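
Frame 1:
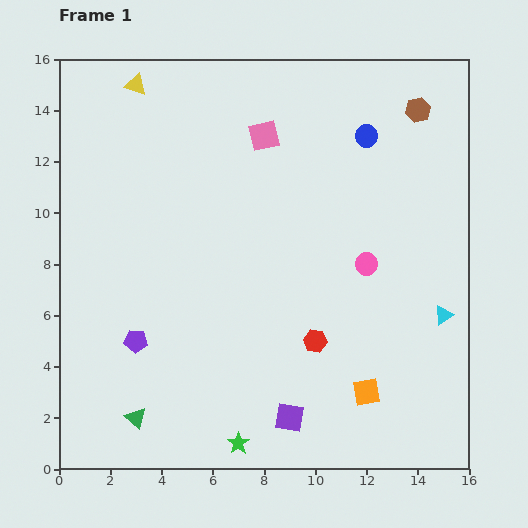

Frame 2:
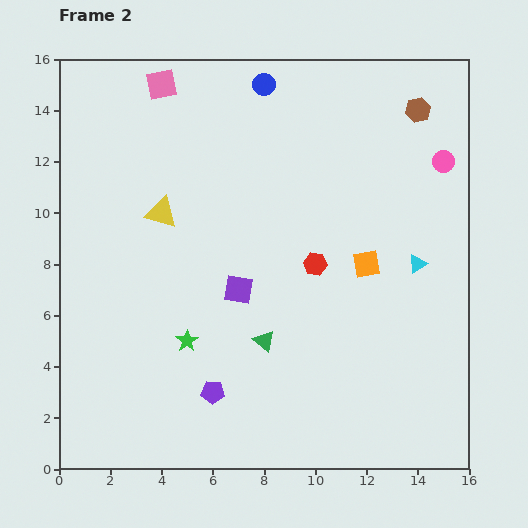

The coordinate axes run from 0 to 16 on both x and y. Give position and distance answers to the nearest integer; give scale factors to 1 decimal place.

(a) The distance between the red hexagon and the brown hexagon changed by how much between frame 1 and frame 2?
-3

Distance in frame 1: 10. Distance in frame 2: 7.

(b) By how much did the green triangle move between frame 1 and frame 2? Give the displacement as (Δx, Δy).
(5, 3)

The green triangle was at (3, 2) in frame 1 and (8, 5) in frame 2.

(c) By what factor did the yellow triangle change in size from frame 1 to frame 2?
1.5×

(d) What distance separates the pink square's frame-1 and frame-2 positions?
4

The pink square moved from (8, 13) to (4, 15), a distance of √(4² + 2²) ≈ 4.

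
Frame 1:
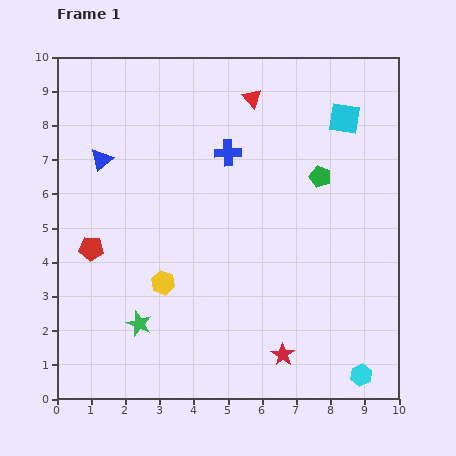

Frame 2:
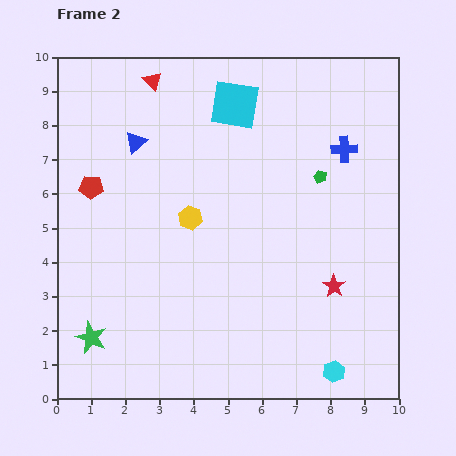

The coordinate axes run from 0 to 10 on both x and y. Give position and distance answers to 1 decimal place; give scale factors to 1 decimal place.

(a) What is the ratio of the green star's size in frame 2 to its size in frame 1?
1.3×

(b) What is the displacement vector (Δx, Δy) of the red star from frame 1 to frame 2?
(1.5, 2.0)

The red star was at (6.6, 1.3) in frame 1 and (8.1, 3.3) in frame 2.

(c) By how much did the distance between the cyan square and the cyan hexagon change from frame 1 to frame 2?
+0.8

Distance in frame 1: 7.5. Distance in frame 2: 8.3.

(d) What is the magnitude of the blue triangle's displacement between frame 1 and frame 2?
1.1

The blue triangle moved from (1.3, 7.0) to (2.3, 7.5), a distance of √(1.0² + 0.5²) ≈ 1.1.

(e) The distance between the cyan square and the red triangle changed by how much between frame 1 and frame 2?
-0.3

Distance in frame 1: 2.8. Distance in frame 2: 2.5.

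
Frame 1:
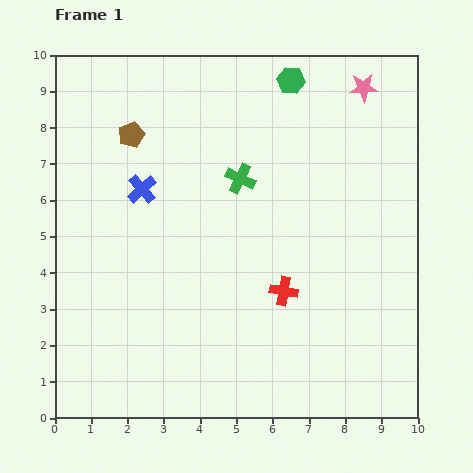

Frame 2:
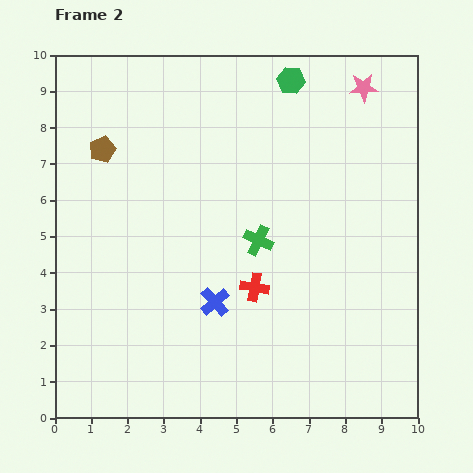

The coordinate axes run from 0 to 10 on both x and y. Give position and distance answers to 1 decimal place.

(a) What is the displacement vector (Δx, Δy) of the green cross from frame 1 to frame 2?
(0.5, -1.7)

The green cross was at (5.1, 6.6) in frame 1 and (5.6, 4.9) in frame 2.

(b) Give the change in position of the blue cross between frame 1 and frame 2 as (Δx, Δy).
(2.0, -3.1)

The blue cross was at (2.4, 6.3) in frame 1 and (4.4, 3.2) in frame 2.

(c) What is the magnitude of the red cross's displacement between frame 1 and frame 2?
0.8

The red cross moved from (6.3, 3.5) to (5.5, 3.6), a distance of √(0.8² + 0.1²) ≈ 0.8.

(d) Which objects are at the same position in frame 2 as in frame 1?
the pink star, the green hexagon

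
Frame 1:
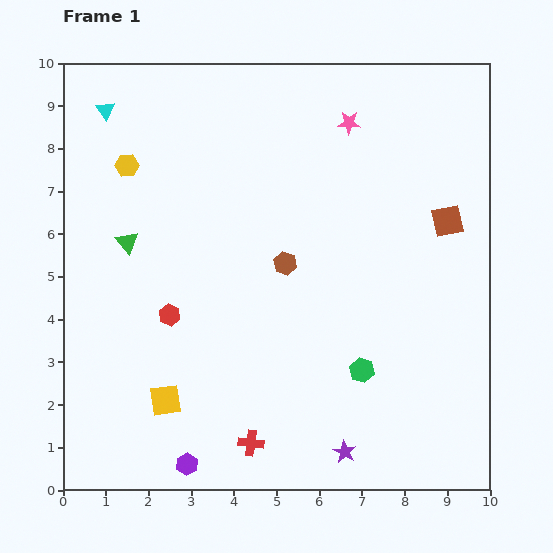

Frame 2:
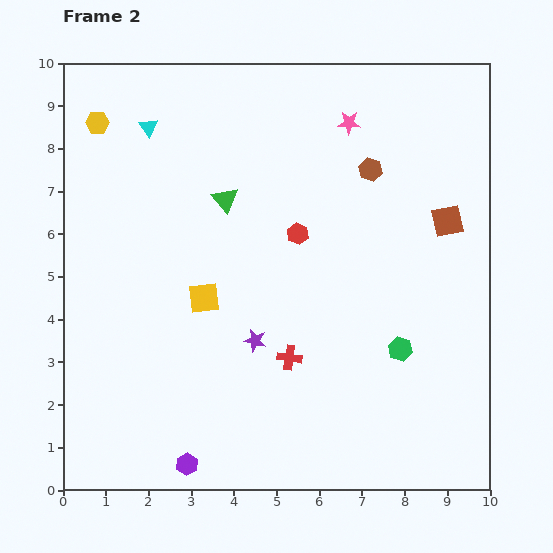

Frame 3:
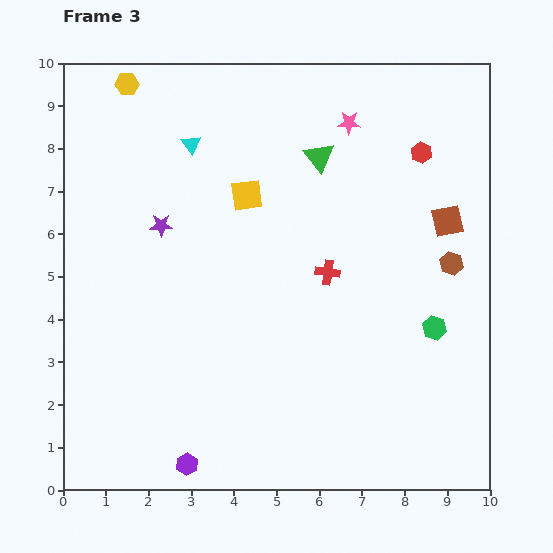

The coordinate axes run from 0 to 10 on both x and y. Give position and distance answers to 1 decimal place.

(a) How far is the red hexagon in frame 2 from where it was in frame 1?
3.6

The red hexagon moved from (2.5, 4.1) to (5.5, 6.0), a distance of √(3.0² + 1.9²) ≈ 3.6.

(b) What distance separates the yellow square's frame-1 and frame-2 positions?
2.6

The yellow square moved from (2.4, 2.1) to (3.3, 4.5), a distance of √(0.9² + 2.4²) ≈ 2.6.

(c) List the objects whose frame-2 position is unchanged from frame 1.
the purple hexagon, the pink star, the brown square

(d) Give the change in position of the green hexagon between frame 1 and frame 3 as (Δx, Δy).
(1.7, 1.0)

The green hexagon was at (7.0, 2.8) in frame 1 and (8.7, 3.8) in frame 3.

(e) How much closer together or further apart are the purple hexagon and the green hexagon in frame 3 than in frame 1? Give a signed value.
+1.9

Distance in frame 1: 4.7. Distance in frame 3: 6.6.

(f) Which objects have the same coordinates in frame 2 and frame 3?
the purple hexagon, the pink star, the brown square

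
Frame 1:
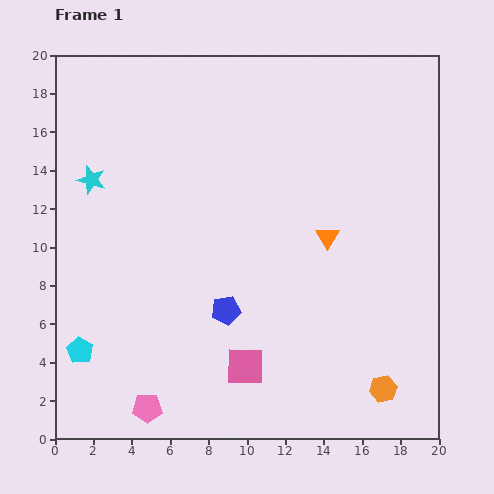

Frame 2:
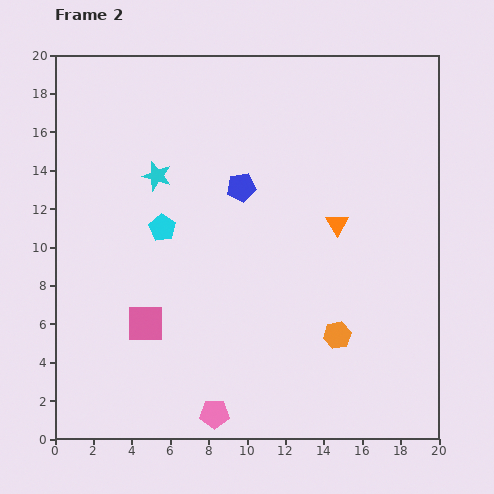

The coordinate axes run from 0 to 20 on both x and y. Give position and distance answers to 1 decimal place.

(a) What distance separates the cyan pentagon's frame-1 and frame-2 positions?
7.7

The cyan pentagon moved from (1.3, 4.6) to (5.6, 11.0), a distance of √(4.3² + 6.4²) ≈ 7.7.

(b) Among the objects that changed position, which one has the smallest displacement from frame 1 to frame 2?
the orange triangle

(moved 0.9)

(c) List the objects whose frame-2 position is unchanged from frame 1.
none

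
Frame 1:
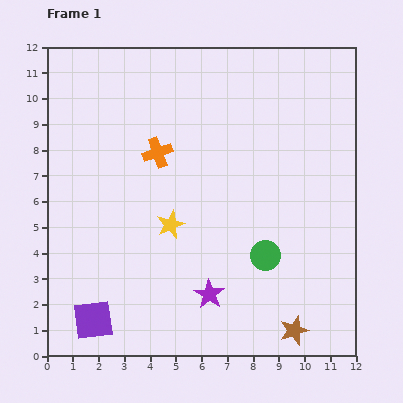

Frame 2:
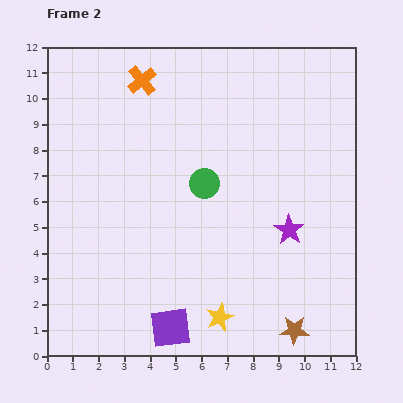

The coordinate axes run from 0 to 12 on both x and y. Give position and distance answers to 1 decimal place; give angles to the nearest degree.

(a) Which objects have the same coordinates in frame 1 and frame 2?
the brown star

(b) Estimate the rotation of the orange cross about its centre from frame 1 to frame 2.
21° counter-clockwise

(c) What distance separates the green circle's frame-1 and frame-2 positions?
3.7

The green circle moved from (8.5, 3.9) to (6.1, 6.7), a distance of √(2.4² + 2.8²) ≈ 3.7.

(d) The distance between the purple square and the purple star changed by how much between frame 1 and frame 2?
+1.4

Distance in frame 1: 4.6. Distance in frame 2: 6.0.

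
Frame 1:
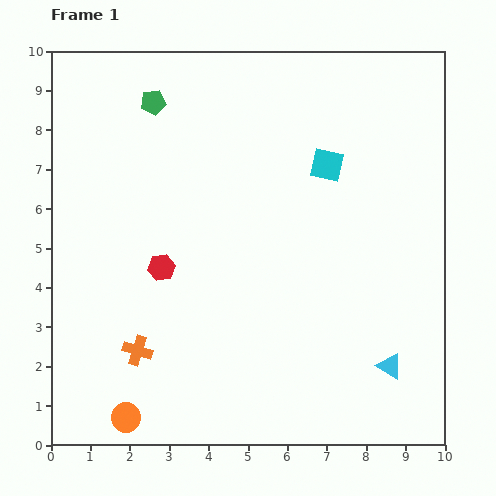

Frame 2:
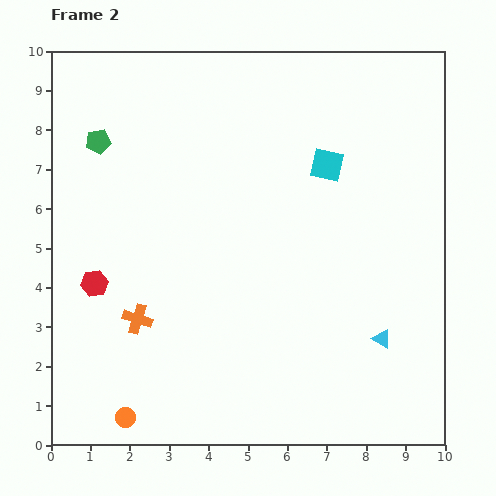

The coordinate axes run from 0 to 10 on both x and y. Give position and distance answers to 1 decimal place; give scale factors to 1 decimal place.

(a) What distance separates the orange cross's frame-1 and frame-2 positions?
0.8

The orange cross moved from (2.2, 2.4) to (2.2, 3.2), a distance of √(0.0² + 0.8²) ≈ 0.8.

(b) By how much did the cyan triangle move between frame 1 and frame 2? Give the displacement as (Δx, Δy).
(-0.2, 0.7)

The cyan triangle was at (8.6, 2.0) in frame 1 and (8.4, 2.7) in frame 2.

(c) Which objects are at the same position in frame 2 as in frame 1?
the cyan square, the orange circle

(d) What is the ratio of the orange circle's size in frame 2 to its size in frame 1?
0.7×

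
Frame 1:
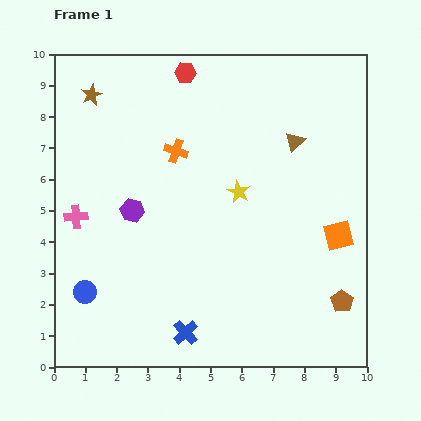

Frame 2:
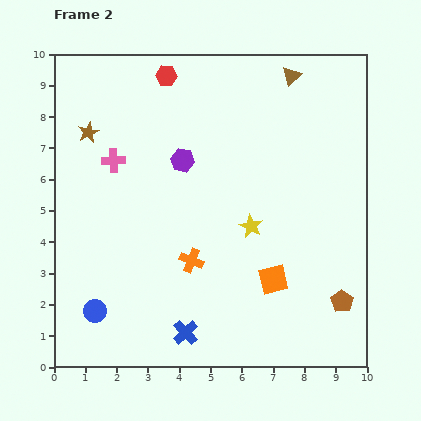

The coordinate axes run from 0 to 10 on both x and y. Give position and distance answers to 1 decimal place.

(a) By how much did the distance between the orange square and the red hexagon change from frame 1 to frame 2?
+0.2

Distance in frame 1: 7.1. Distance in frame 2: 7.3.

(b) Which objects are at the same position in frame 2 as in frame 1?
the blue cross, the brown pentagon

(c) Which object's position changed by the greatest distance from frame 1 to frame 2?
the orange cross

(moved 3.5; next 2.5)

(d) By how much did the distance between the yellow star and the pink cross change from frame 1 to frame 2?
-0.4

Distance in frame 1: 5.3. Distance in frame 2: 4.9.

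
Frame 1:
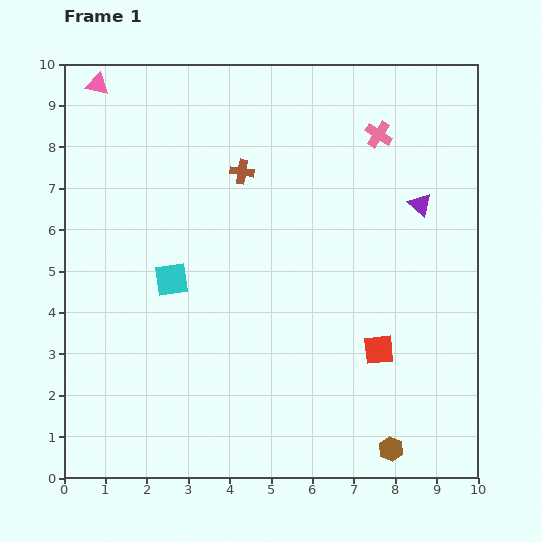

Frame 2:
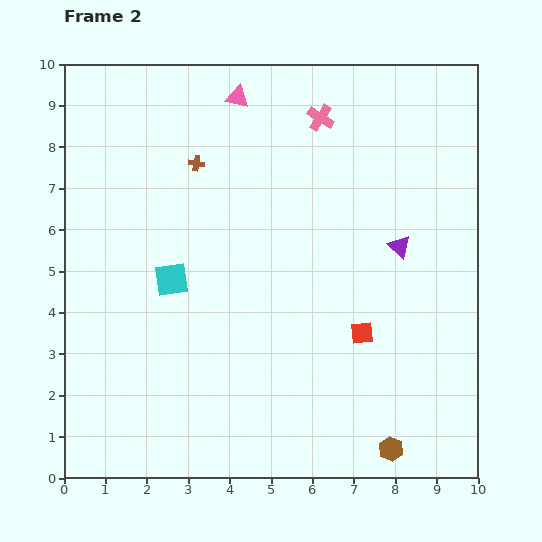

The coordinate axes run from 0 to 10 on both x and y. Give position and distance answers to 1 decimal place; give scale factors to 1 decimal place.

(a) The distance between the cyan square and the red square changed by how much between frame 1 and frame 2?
-0.5

Distance in frame 1: 5.3. Distance in frame 2: 4.8.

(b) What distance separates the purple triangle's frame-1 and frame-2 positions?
1.1

The purple triangle moved from (8.6, 6.6) to (8.1, 5.6), a distance of √(0.5² + 1.0²) ≈ 1.1.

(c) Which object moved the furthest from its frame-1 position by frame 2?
the pink triangle

(moved 3.4; next 1.5)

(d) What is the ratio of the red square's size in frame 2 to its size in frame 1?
0.7×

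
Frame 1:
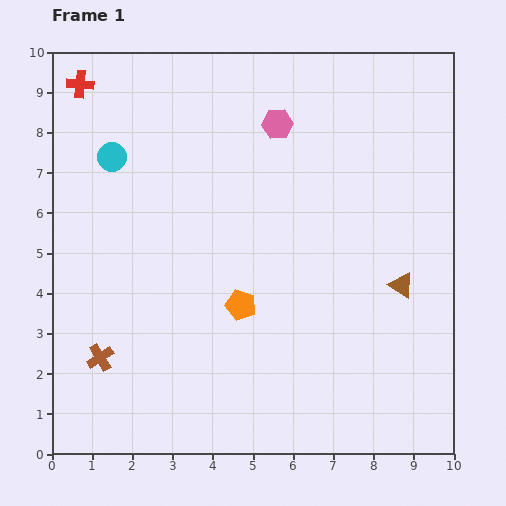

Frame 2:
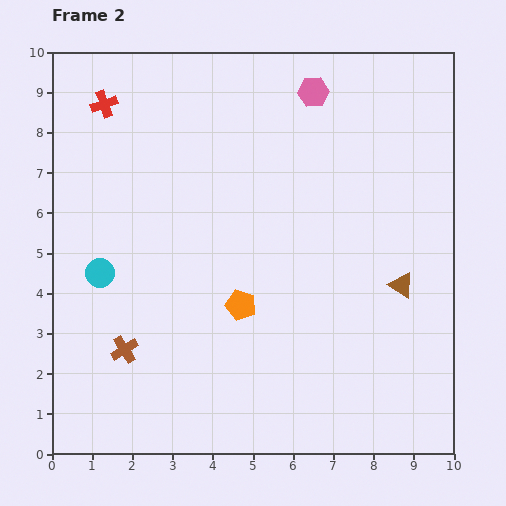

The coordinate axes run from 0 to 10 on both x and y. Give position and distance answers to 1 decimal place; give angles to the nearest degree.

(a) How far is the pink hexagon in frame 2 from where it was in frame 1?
1.2

The pink hexagon moved from (5.6, 8.2) to (6.5, 9.0), a distance of √(0.9² + 0.8²) ≈ 1.2.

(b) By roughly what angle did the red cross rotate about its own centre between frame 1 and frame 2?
24° counter-clockwise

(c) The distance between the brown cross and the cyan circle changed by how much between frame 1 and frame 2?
-3.0

Distance in frame 1: 5.0. Distance in frame 2: 2.0.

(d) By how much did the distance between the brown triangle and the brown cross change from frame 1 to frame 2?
-0.6

Distance in frame 1: 7.7. Distance in frame 2: 7.1.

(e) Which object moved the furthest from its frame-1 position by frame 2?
the cyan circle

(moved 2.9; next 1.2)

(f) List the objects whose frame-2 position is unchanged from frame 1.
the brown triangle, the orange pentagon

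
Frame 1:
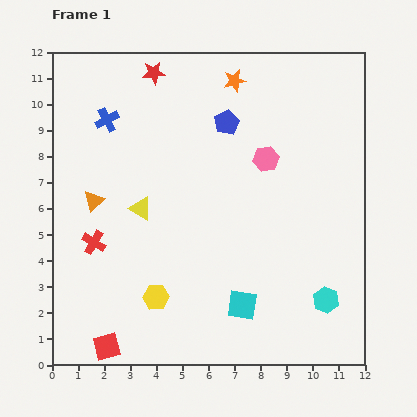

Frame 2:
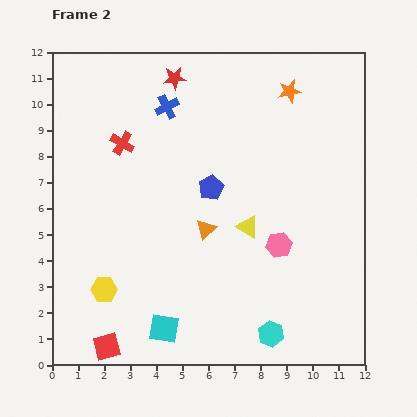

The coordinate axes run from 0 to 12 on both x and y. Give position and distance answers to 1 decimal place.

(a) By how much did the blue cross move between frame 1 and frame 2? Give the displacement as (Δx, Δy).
(2.3, 0.5)

The blue cross was at (2.1, 9.4) in frame 1 and (4.4, 9.9) in frame 2.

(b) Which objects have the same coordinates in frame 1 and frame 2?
the red square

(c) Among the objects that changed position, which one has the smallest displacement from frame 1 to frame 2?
the red star

(moved 0.8)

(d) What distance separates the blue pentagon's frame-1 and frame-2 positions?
2.6

The blue pentagon moved from (6.7, 9.3) to (6.1, 6.8), a distance of √(0.6² + 2.5²) ≈ 2.6.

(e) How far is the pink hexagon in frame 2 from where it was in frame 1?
3.3

The pink hexagon moved from (8.2, 7.9) to (8.7, 4.6), a distance of √(0.5² + 3.3²) ≈ 3.3.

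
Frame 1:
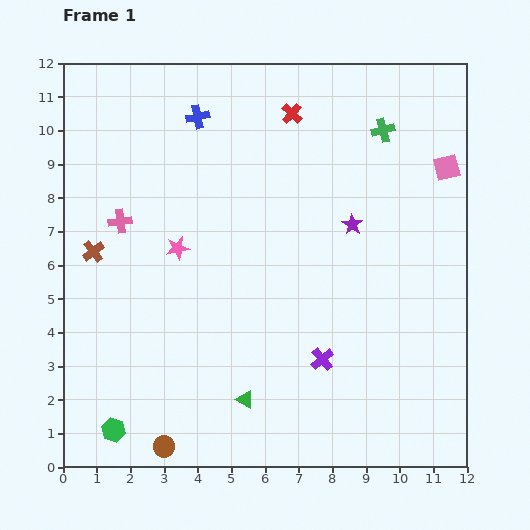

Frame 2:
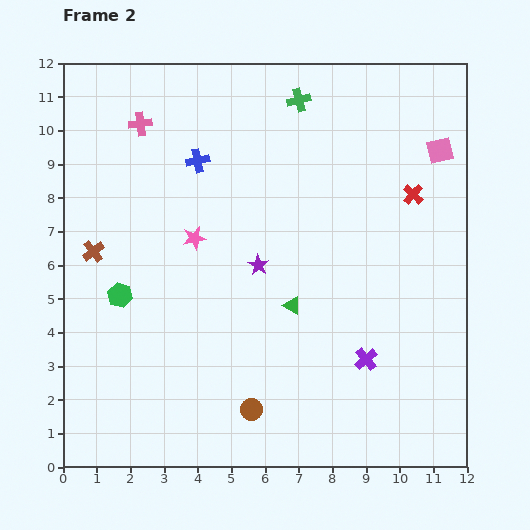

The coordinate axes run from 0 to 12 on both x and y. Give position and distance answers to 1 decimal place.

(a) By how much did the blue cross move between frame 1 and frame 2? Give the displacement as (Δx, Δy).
(0.0, -1.3)

The blue cross was at (4.0, 10.4) in frame 1 and (4.0, 9.1) in frame 2.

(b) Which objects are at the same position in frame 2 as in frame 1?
the brown cross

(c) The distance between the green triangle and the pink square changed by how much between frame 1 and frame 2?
-2.7

Distance in frame 1: 9.1. Distance in frame 2: 6.4.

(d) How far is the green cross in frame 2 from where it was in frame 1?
2.7

The green cross moved from (9.5, 10.0) to (7.0, 10.9), a distance of √(2.5² + 0.9²) ≈ 2.7.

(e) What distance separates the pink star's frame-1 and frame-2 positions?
0.6

The pink star moved from (3.4, 6.5) to (3.9, 6.8), a distance of √(0.5² + 0.3²) ≈ 0.6.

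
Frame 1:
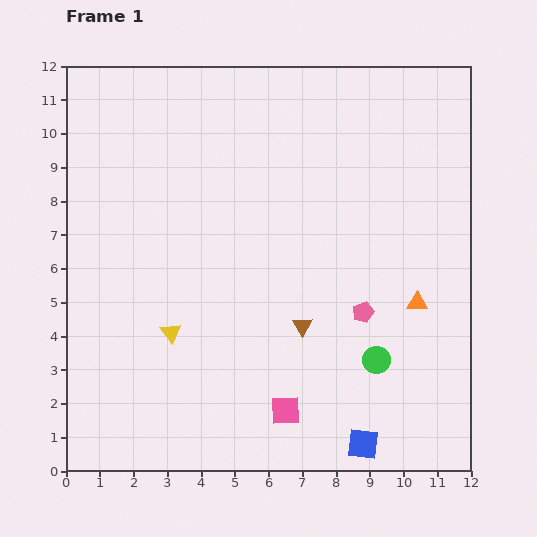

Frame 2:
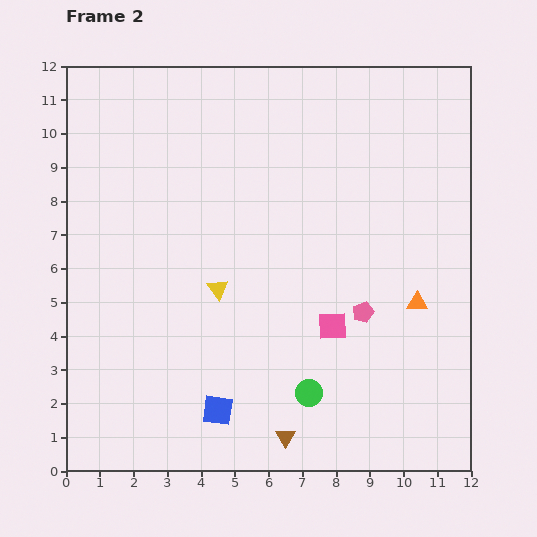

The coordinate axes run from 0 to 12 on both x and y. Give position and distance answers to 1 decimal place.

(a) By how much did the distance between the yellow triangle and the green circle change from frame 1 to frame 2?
-2.1

Distance in frame 1: 6.2. Distance in frame 2: 4.1.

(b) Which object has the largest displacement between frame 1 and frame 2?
the blue square

(moved 4.4; next 3.3)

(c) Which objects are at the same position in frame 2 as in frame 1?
the pink pentagon, the orange triangle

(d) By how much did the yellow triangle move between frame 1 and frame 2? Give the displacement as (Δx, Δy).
(1.4, 1.3)

The yellow triangle was at (3.1, 4.1) in frame 1 and (4.5, 5.4) in frame 2.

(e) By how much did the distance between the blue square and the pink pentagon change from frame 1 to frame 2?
+1.3

Distance in frame 1: 3.9. Distance in frame 2: 5.2.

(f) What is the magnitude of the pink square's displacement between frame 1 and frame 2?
2.9

The pink square moved from (6.5, 1.8) to (7.9, 4.3), a distance of √(1.4² + 2.5²) ≈ 2.9.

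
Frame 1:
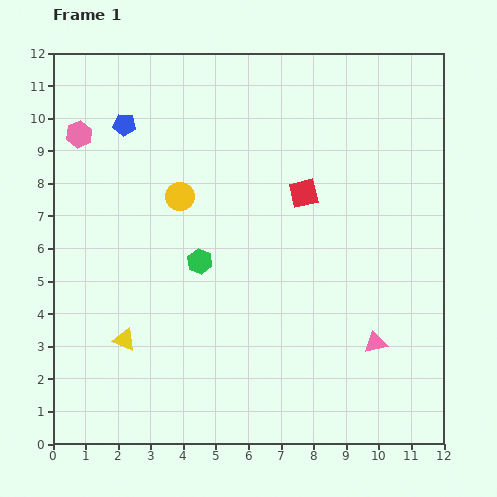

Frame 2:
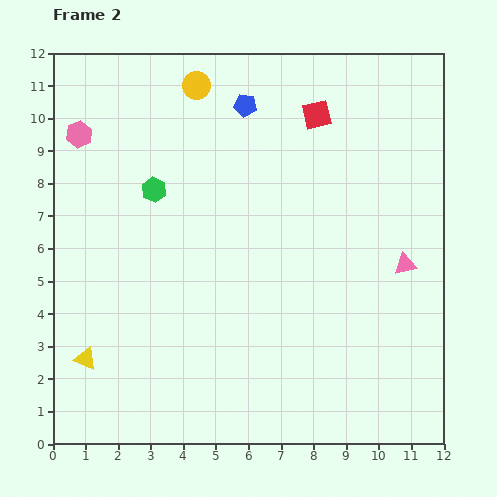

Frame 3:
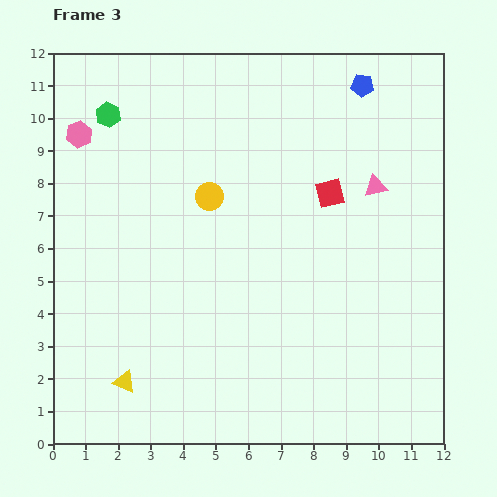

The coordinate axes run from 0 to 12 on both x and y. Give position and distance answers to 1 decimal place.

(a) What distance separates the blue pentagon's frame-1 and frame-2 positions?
3.7

The blue pentagon moved from (2.2, 9.8) to (5.9, 10.4), a distance of √(3.7² + 0.6²) ≈ 3.7.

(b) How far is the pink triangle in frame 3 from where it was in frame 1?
4.8

The pink triangle moved from (9.9, 3.1) to (9.9, 7.9), a distance of √(0.0² + 4.8²) ≈ 4.8.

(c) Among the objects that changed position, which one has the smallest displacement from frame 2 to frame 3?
the yellow triangle

(moved 1.4)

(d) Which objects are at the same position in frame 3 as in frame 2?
the pink hexagon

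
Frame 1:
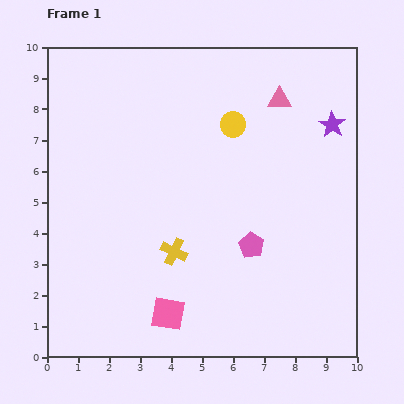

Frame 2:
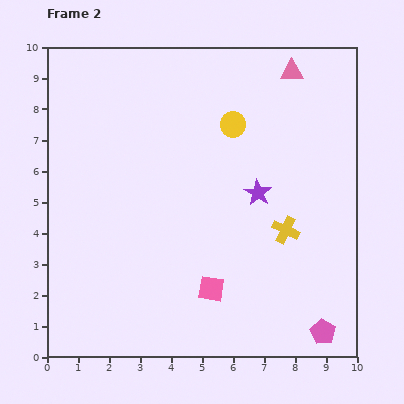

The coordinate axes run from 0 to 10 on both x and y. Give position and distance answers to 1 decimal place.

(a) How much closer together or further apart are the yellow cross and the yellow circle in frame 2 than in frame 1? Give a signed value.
-0.7

Distance in frame 1: 4.5. Distance in frame 2: 3.8.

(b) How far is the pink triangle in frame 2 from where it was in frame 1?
1.0

The pink triangle moved from (7.5, 8.3) to (7.9, 9.2), a distance of √(0.4² + 0.9²) ≈ 1.0.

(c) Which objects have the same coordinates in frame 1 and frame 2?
the yellow circle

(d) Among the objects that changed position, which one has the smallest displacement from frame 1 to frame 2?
the pink triangle

(moved 1.0)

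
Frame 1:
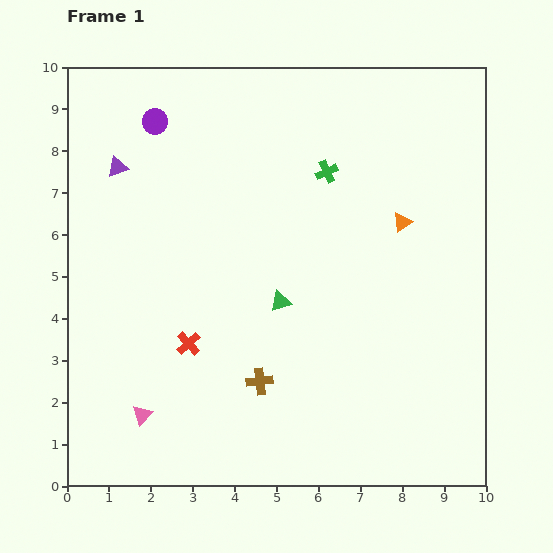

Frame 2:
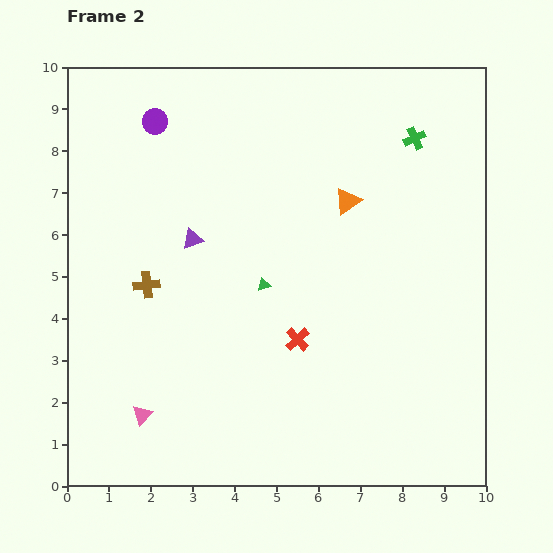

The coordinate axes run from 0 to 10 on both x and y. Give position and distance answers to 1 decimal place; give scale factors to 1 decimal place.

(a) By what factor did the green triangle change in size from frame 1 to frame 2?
0.6×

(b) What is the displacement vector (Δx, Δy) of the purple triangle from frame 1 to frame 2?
(1.8, -1.7)

The purple triangle was at (1.2, 7.6) in frame 1 and (3.0, 5.9) in frame 2.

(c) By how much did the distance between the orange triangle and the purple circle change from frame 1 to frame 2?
-1.4

Distance in frame 1: 6.4. Distance in frame 2: 5.0.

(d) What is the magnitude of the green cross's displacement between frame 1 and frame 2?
2.2

The green cross moved from (6.2, 7.5) to (8.3, 8.3), a distance of √(2.1² + 0.8²) ≈ 2.2.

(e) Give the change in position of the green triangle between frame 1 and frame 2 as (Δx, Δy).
(-0.4, 0.4)

The green triangle was at (5.1, 4.4) in frame 1 and (4.7, 4.8) in frame 2.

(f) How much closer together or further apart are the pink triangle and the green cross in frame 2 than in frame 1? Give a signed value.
+2.0

Distance in frame 1: 7.3. Distance in frame 2: 9.3.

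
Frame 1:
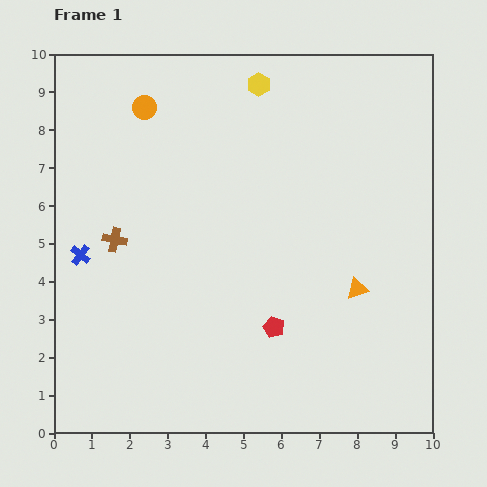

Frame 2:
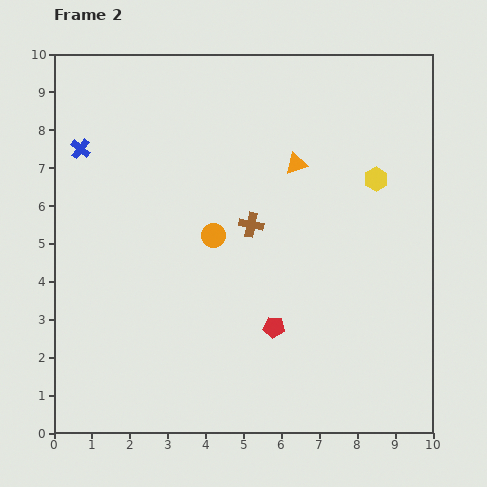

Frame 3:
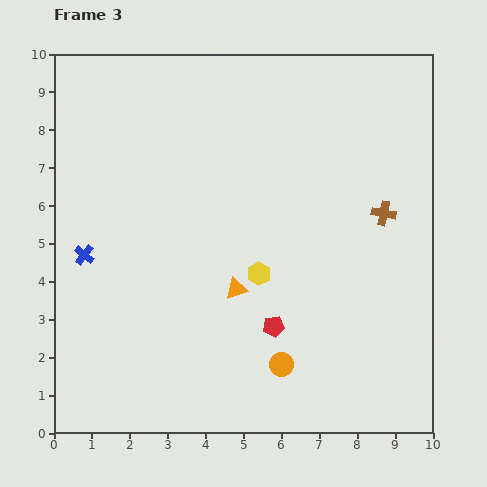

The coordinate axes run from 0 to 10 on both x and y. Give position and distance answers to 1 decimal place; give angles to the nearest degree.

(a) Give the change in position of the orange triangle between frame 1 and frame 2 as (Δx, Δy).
(-1.6, 3.3)

The orange triangle was at (8.0, 3.8) in frame 1 and (6.4, 7.1) in frame 2.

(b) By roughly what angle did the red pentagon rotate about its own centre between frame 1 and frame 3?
30° counter-clockwise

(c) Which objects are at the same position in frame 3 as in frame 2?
the red pentagon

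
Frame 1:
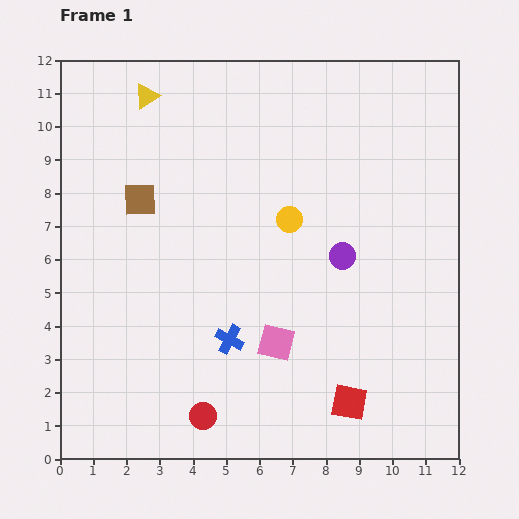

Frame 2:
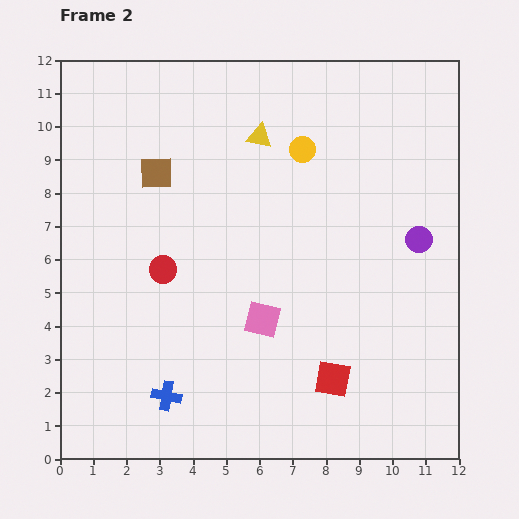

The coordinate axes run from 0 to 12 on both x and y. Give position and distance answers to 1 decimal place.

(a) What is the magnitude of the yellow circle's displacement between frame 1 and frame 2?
2.1

The yellow circle moved from (6.9, 7.2) to (7.3, 9.3), a distance of √(0.4² + 2.1²) ≈ 2.1.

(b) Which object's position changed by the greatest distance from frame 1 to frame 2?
the red circle

(moved 4.6; next 3.6)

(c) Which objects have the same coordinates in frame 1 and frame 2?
none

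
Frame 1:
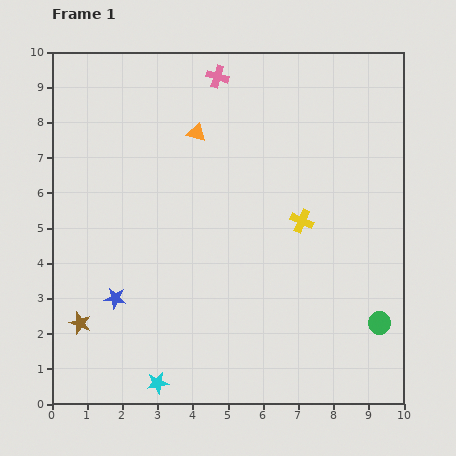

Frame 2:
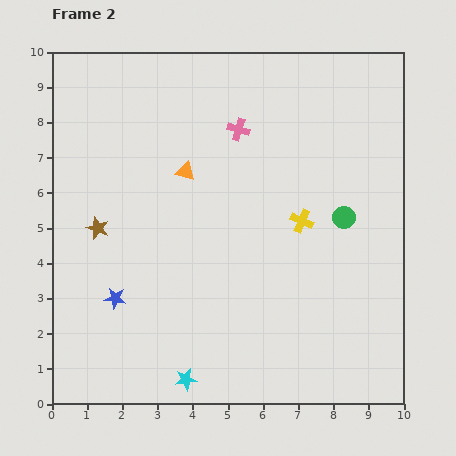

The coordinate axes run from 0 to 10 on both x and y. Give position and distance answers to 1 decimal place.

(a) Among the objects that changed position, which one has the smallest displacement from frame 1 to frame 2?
the cyan star

(moved 0.8)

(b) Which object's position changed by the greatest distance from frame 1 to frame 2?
the green circle

(moved 3.2; next 2.7)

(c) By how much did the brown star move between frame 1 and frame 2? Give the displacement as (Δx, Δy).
(0.5, 2.7)

The brown star was at (0.8, 2.3) in frame 1 and (1.3, 5.0) in frame 2.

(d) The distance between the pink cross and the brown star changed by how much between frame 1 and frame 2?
-3.1

Distance in frame 1: 8.0. Distance in frame 2: 4.9.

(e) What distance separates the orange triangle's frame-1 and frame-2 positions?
1.1

The orange triangle moved from (4.1, 7.7) to (3.8, 6.6), a distance of √(0.3² + 1.1²) ≈ 1.1.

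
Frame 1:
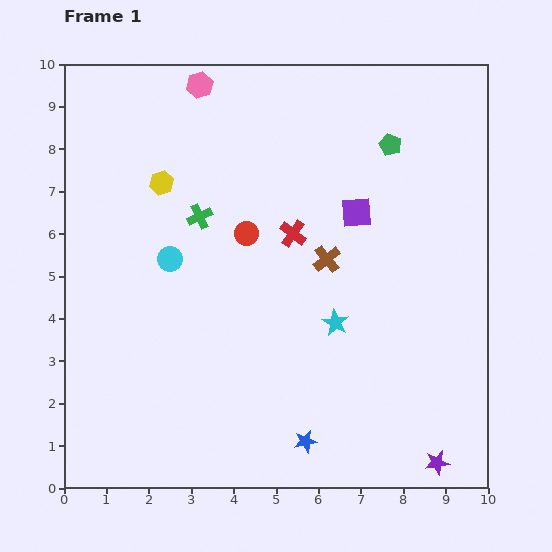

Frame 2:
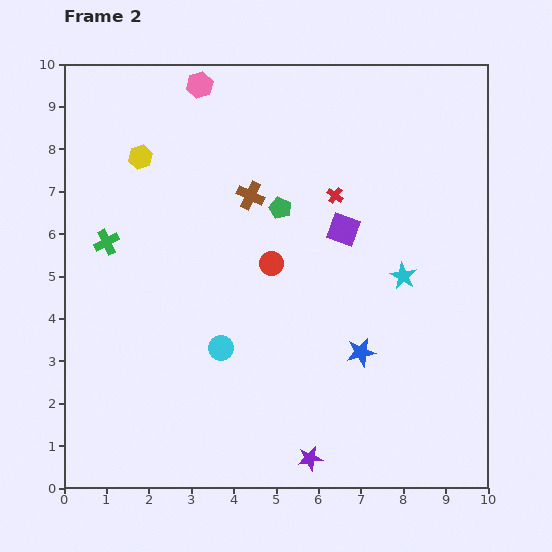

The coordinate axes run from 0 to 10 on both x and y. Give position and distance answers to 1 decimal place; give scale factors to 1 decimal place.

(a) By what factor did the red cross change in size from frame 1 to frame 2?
0.6×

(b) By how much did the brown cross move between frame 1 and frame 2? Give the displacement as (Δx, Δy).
(-1.8, 1.5)

The brown cross was at (6.2, 5.4) in frame 1 and (4.4, 6.9) in frame 2.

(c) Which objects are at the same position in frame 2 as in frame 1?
the pink hexagon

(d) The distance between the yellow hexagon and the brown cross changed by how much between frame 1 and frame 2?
-1.5

Distance in frame 1: 4.3. Distance in frame 2: 2.8.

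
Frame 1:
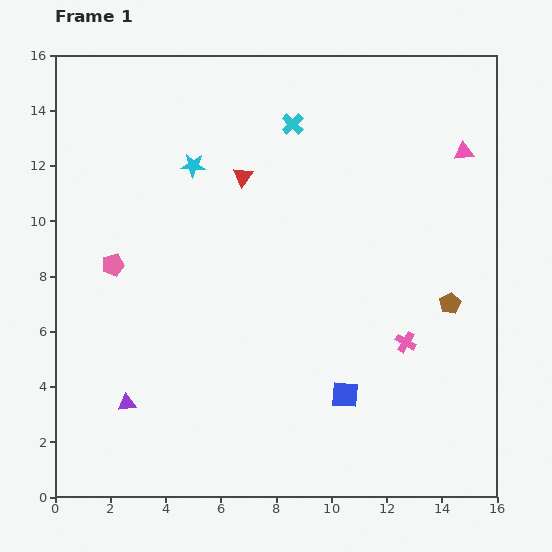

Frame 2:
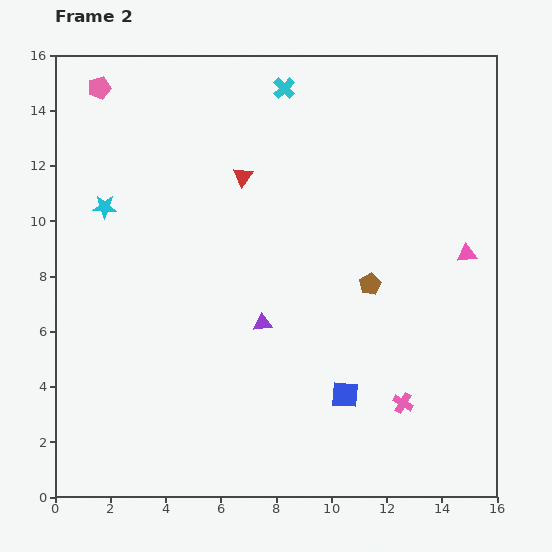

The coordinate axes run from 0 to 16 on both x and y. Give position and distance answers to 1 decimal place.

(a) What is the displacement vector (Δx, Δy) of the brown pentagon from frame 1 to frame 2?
(-2.9, 0.7)

The brown pentagon was at (14.3, 7.0) in frame 1 and (11.4, 7.7) in frame 2.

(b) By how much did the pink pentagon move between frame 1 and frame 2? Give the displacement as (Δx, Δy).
(-0.5, 6.4)

The pink pentagon was at (2.1, 8.4) in frame 1 and (1.6, 14.8) in frame 2.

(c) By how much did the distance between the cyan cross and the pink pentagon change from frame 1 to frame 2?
-1.6

Distance in frame 1: 8.3. Distance in frame 2: 6.7.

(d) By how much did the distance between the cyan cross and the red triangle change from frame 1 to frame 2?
+0.9

Distance in frame 1: 2.6. Distance in frame 2: 3.5.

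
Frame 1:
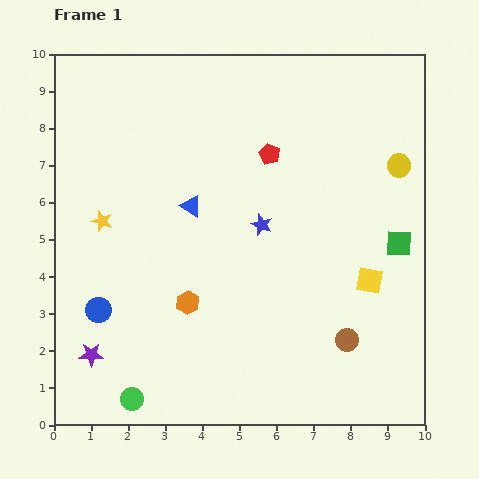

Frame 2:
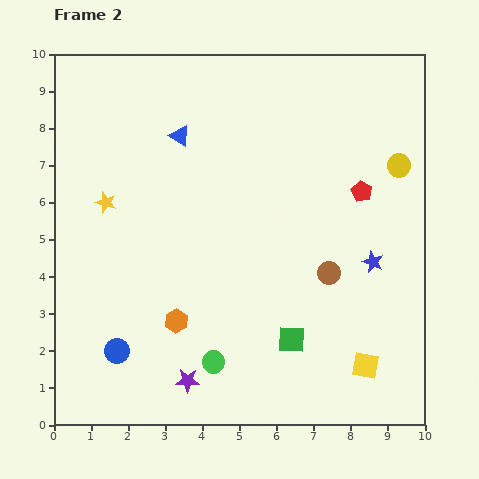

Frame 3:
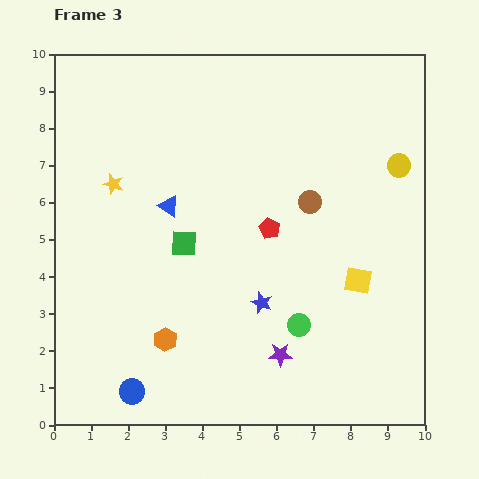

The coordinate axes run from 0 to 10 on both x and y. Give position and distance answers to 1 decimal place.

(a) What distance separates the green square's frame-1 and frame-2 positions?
3.9

The green square moved from (9.3, 4.9) to (6.4, 2.3), a distance of √(2.9² + 2.6²) ≈ 3.9.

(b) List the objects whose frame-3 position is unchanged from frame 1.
the yellow circle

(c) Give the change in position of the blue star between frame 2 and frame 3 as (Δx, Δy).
(-3.0, -1.1)

The blue star was at (8.6, 4.4) in frame 2 and (5.6, 3.3) in frame 3.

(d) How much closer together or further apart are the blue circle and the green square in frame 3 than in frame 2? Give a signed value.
-0.5

Distance in frame 2: 4.7. Distance in frame 3: 4.2.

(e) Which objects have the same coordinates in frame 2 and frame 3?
the yellow circle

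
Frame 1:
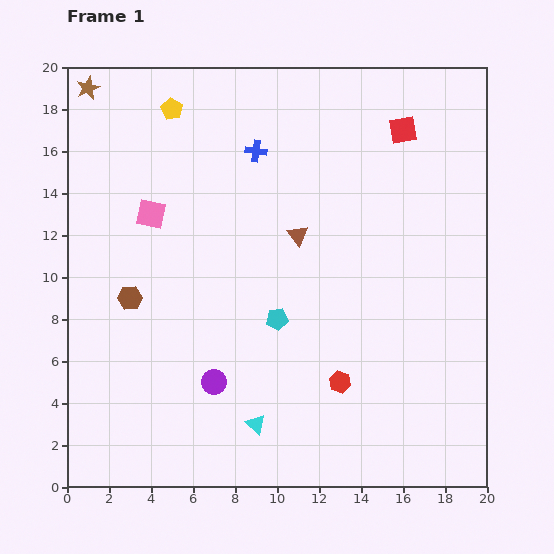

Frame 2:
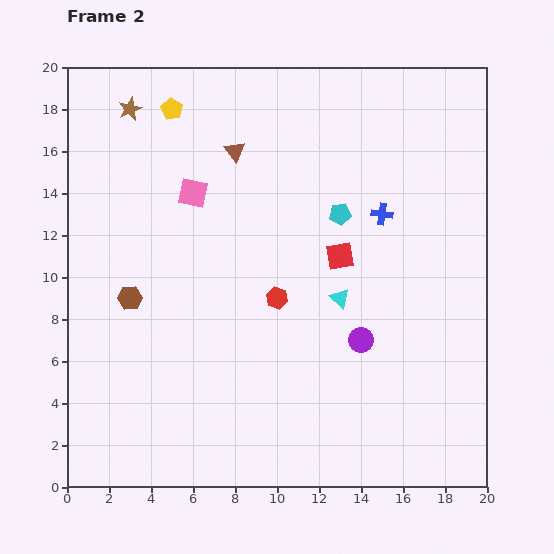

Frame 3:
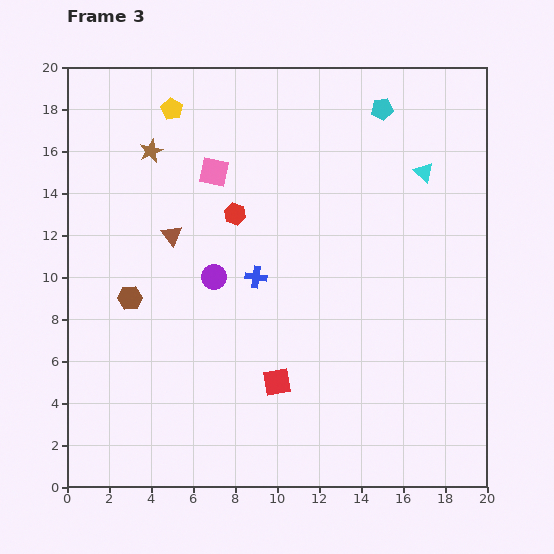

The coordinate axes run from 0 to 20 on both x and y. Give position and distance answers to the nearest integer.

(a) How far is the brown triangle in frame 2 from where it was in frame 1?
5

The brown triangle moved from (11, 12) to (8, 16), a distance of √(3² + 4²) ≈ 5.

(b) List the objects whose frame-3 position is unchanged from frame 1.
the yellow pentagon, the brown hexagon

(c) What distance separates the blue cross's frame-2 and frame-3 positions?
7

The blue cross moved from (15, 13) to (9, 10), a distance of √(6² + 3²) ≈ 7.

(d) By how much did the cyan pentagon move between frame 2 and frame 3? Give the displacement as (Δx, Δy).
(2, 5)

The cyan pentagon was at (13, 13) in frame 2 and (15, 18) in frame 3.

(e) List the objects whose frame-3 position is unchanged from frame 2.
the yellow pentagon, the brown hexagon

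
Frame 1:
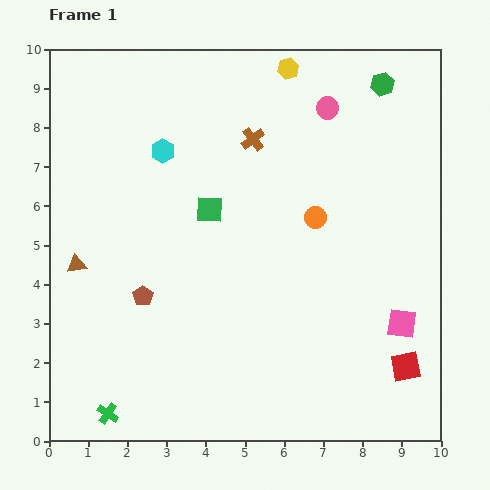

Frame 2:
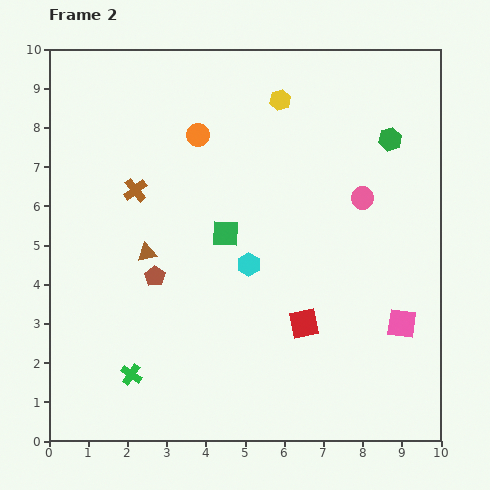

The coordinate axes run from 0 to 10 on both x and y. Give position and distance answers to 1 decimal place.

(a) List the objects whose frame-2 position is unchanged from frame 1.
the pink square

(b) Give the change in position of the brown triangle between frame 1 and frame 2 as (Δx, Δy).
(1.8, 0.3)

The brown triangle was at (0.7, 4.5) in frame 1 and (2.5, 4.8) in frame 2.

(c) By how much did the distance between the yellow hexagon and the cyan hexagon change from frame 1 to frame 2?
+0.5

Distance in frame 1: 3.8. Distance in frame 2: 4.3.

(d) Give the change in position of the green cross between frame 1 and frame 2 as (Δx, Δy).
(0.6, 1.0)

The green cross was at (1.5, 0.7) in frame 1 and (2.1, 1.7) in frame 2.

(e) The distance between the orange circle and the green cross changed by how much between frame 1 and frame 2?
-1.0

Distance in frame 1: 7.3. Distance in frame 2: 6.3.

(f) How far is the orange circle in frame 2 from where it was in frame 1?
3.7

The orange circle moved from (6.8, 5.7) to (3.8, 7.8), a distance of √(3.0² + 2.1²) ≈ 3.7.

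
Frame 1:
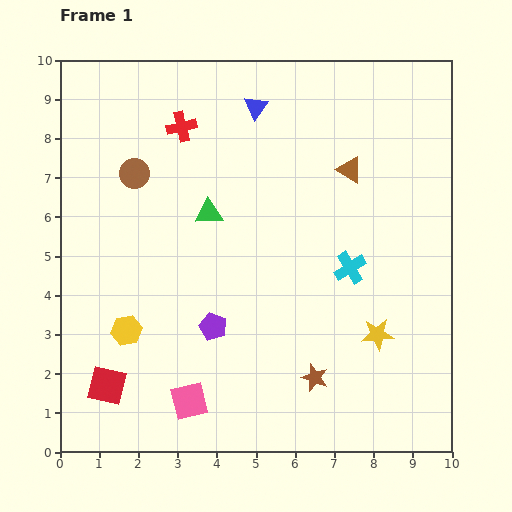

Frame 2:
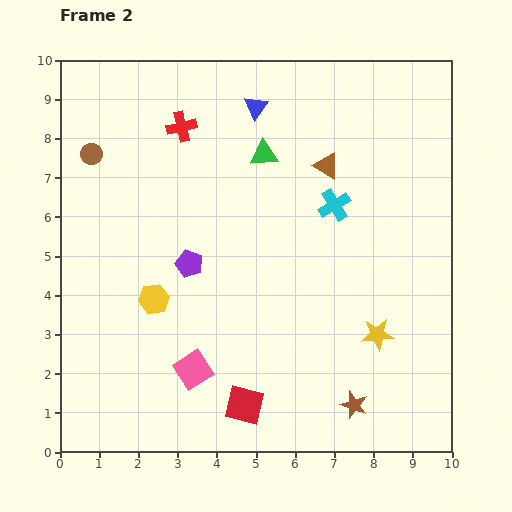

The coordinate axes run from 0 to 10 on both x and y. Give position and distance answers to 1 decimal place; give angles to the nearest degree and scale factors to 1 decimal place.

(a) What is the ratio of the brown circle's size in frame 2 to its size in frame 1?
0.7×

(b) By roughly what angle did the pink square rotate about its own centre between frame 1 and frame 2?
19° counter-clockwise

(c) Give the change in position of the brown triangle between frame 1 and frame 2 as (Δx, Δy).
(-0.6, 0.1)

The brown triangle was at (7.4, 7.2) in frame 1 and (6.8, 7.3) in frame 2.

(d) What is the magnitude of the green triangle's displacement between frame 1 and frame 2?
2.1

The green triangle moved from (3.8, 6.1) to (5.2, 7.6), a distance of √(1.4² + 1.5²) ≈ 2.1.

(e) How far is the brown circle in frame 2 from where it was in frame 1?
1.2

The brown circle moved from (1.9, 7.1) to (0.8, 7.6), a distance of √(1.1² + 0.5²) ≈ 1.2.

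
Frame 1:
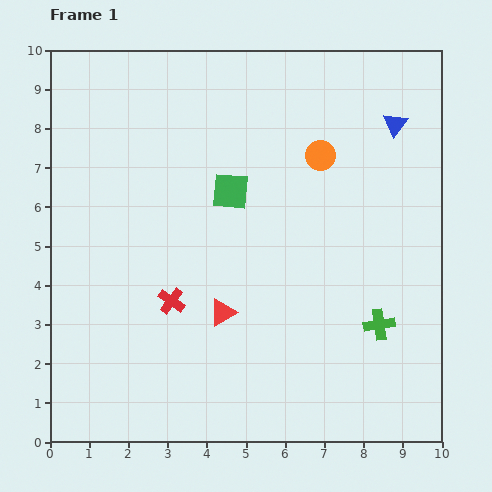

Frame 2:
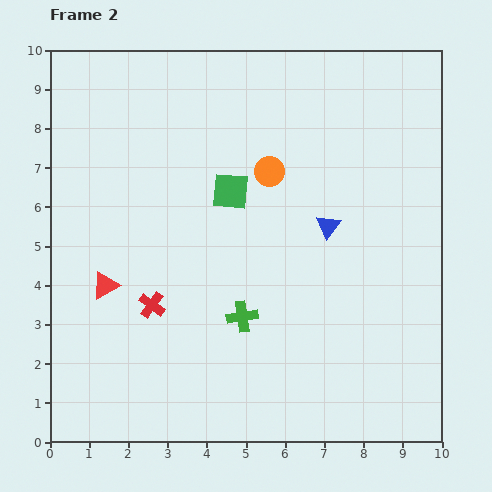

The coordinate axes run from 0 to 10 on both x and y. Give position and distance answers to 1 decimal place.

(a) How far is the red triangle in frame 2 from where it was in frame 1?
3.1

The red triangle moved from (4.4, 3.3) to (1.4, 4.0), a distance of √(3.0² + 0.7²) ≈ 3.1.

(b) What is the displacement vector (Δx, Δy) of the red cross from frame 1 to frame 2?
(-0.5, -0.1)

The red cross was at (3.1, 3.6) in frame 1 and (2.6, 3.5) in frame 2.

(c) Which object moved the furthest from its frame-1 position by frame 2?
the green cross

(moved 3.5; next 3.1)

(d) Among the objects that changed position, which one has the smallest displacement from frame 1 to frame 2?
the red cross

(moved 0.5)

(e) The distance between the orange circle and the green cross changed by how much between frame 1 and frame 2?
-0.8

Distance in frame 1: 4.6. Distance in frame 2: 3.8.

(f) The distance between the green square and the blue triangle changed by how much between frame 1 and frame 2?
-1.8

Distance in frame 1: 4.5. Distance in frame 2: 2.7.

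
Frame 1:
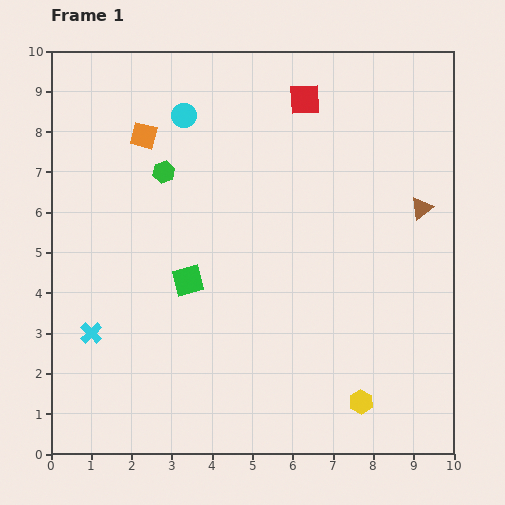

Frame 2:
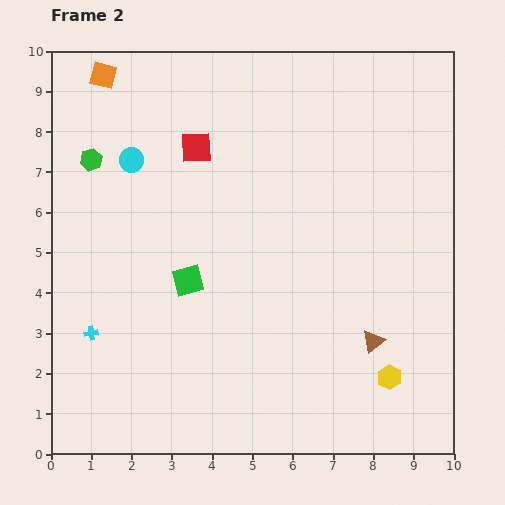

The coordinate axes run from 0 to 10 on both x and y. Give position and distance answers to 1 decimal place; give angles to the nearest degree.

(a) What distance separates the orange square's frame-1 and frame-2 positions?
1.8

The orange square moved from (2.3, 7.9) to (1.3, 9.4), a distance of √(1.0² + 1.5²) ≈ 1.8.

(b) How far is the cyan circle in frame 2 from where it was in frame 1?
1.7

The cyan circle moved from (3.3, 8.4) to (2.0, 7.3), a distance of √(1.3² + 1.1²) ≈ 1.7.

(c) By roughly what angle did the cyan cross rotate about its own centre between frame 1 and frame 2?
36° clockwise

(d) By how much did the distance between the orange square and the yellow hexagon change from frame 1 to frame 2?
+1.8

Distance in frame 1: 8.5. Distance in frame 2: 10.3.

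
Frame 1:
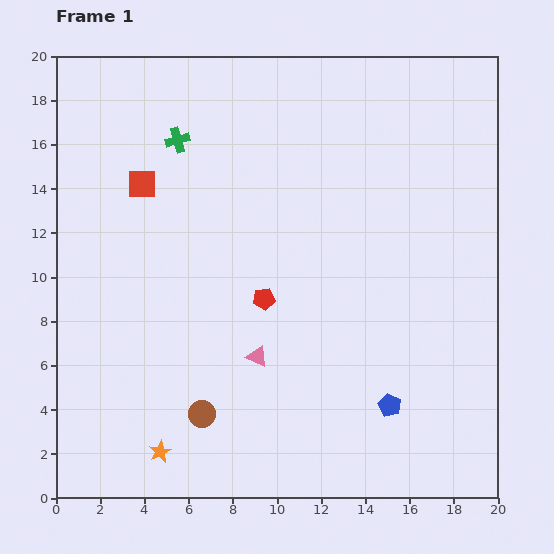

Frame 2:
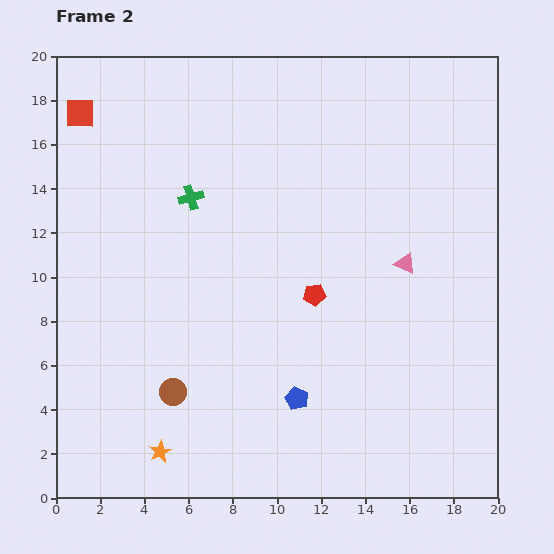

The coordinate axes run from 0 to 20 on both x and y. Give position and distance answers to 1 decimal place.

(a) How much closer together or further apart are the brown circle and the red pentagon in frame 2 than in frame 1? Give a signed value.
+1.9

Distance in frame 1: 5.9. Distance in frame 2: 7.8.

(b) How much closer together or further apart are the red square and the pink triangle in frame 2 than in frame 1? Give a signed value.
+6.8

Distance in frame 1: 9.4. Distance in frame 2: 16.2.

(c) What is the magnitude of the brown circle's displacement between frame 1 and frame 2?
1.6

The brown circle moved from (6.6, 3.8) to (5.3, 4.8), a distance of √(1.3² + 1.0²) ≈ 1.6.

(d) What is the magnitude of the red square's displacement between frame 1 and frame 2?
4.3

The red square moved from (3.9, 14.2) to (1.1, 17.4), a distance of √(2.8² + 3.2²) ≈ 4.3.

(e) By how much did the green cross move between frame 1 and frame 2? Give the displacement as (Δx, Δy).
(0.6, -2.6)

The green cross was at (5.5, 16.2) in frame 1 and (6.1, 13.6) in frame 2.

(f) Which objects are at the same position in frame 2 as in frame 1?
the orange star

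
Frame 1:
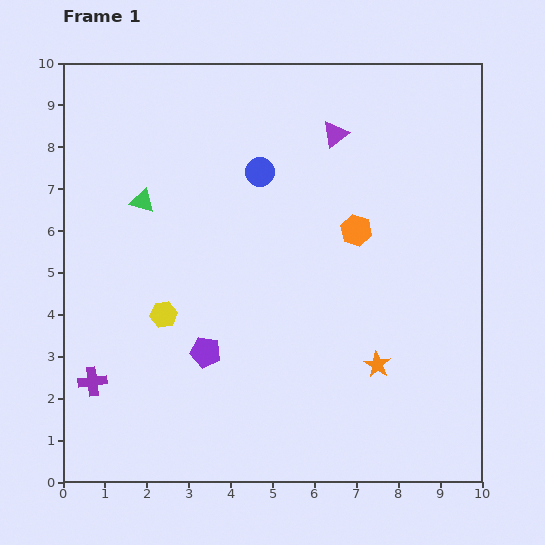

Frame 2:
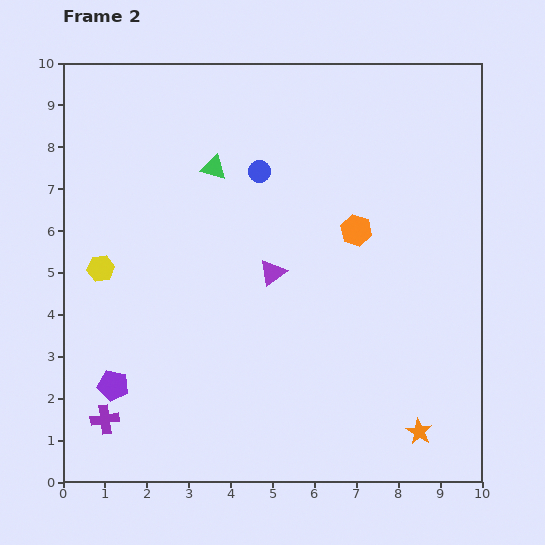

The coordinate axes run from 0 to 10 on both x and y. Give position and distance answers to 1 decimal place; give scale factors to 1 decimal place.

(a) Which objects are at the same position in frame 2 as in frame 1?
the orange hexagon, the blue circle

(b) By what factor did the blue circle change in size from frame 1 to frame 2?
0.8×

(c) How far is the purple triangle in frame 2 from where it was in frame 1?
3.6

The purple triangle moved from (6.5, 8.3) to (5.0, 5.0), a distance of √(1.5² + 3.3²) ≈ 3.6.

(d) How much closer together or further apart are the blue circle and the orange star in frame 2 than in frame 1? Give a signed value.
+1.9

Distance in frame 1: 5.4. Distance in frame 2: 7.3.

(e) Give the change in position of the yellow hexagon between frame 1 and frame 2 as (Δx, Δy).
(-1.5, 1.1)

The yellow hexagon was at (2.4, 4.0) in frame 1 and (0.9, 5.1) in frame 2.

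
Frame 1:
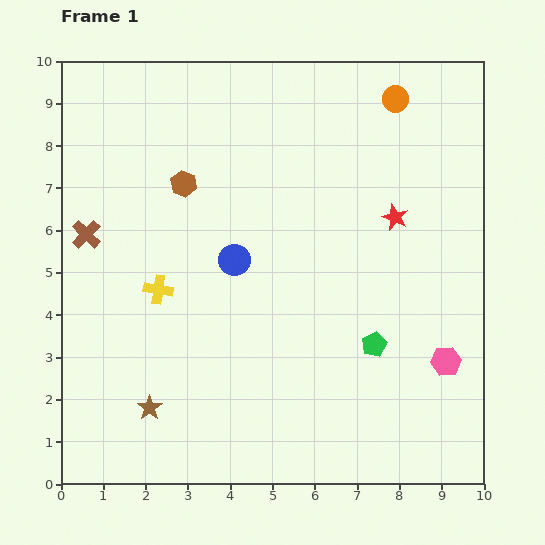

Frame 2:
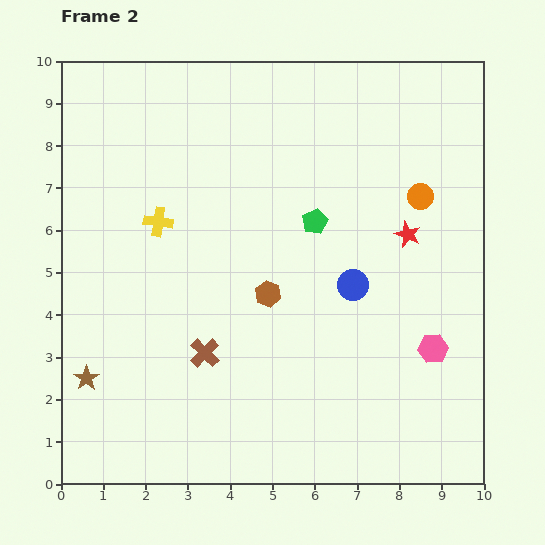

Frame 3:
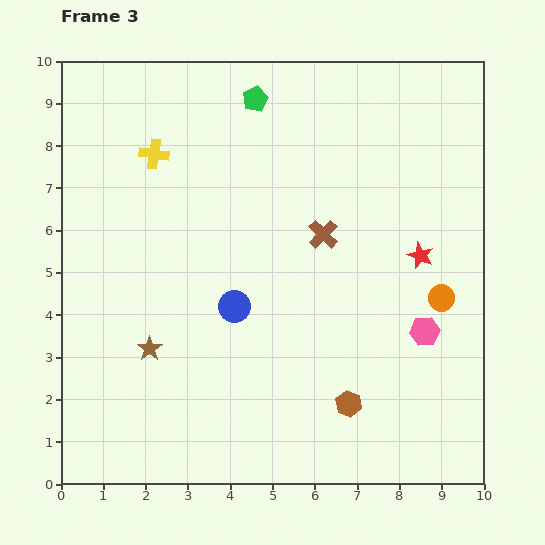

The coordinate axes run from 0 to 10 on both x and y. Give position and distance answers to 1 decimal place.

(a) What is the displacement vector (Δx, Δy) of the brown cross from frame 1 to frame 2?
(2.8, -2.8)

The brown cross was at (0.6, 5.9) in frame 1 and (3.4, 3.1) in frame 2.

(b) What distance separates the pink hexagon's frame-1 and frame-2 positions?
0.4

The pink hexagon moved from (9.1, 2.9) to (8.8, 3.2), a distance of √(0.3² + 0.3²) ≈ 0.4.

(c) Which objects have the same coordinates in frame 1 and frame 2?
none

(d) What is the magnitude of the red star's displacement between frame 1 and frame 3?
1.1

The red star moved from (7.9, 6.3) to (8.5, 5.4), a distance of √(0.6² + 0.9²) ≈ 1.1.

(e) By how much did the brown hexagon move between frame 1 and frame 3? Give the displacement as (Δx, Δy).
(3.9, -5.2)

The brown hexagon was at (2.9, 7.1) in frame 1 and (6.8, 1.9) in frame 3.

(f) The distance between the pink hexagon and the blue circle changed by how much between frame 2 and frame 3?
+2.1

Distance in frame 2: 2.4. Distance in frame 3: 4.5.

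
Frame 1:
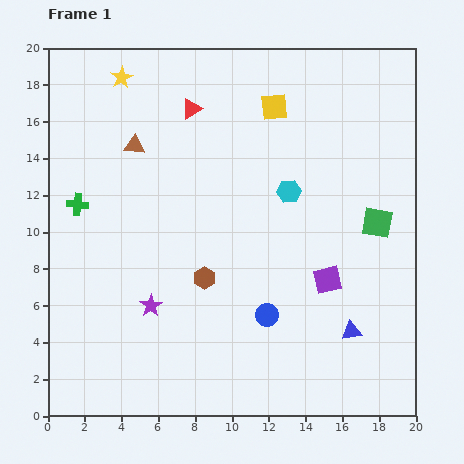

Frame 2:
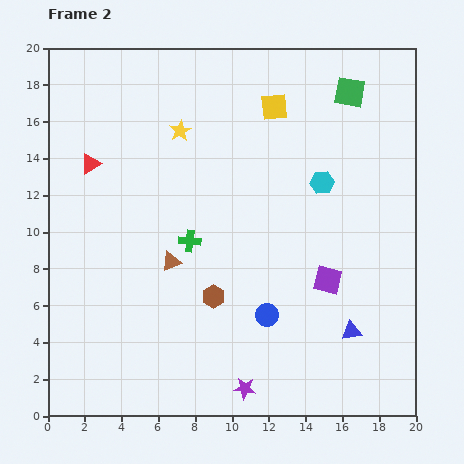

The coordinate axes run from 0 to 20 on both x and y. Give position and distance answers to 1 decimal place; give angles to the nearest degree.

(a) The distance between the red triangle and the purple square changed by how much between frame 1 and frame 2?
+2.5

Distance in frame 1: 11.9. Distance in frame 2: 14.4.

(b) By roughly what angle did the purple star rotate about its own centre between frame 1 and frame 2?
31° counter-clockwise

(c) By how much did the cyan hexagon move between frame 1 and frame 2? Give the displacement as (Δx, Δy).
(1.8, 0.5)

The cyan hexagon was at (13.1, 12.2) in frame 1 and (14.9, 12.7) in frame 2.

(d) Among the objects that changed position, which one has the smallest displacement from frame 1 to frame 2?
the brown hexagon

(moved 1.1)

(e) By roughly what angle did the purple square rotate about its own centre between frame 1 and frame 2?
28° clockwise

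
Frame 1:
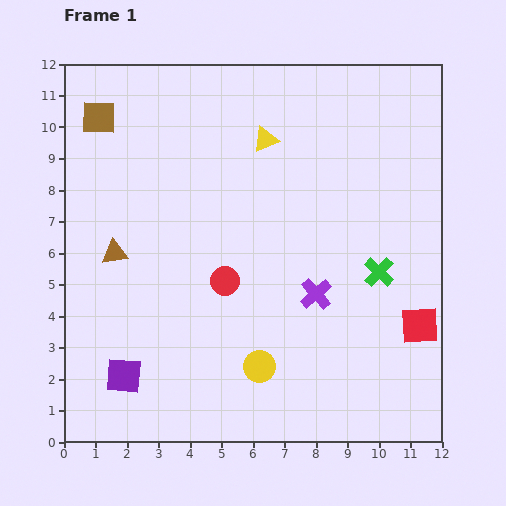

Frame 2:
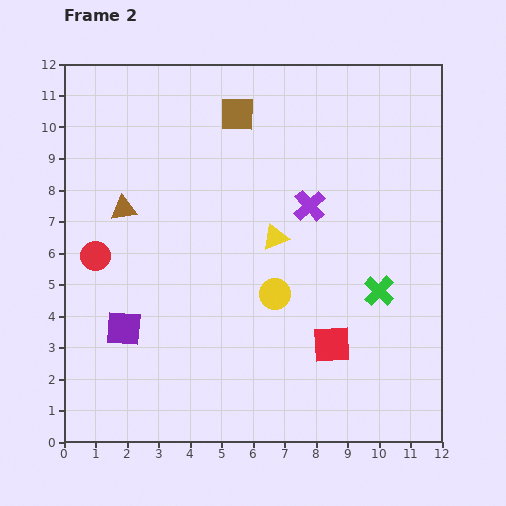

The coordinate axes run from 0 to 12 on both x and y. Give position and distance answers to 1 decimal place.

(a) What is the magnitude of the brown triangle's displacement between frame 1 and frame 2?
1.4

The brown triangle moved from (1.6, 6.0) to (1.9, 7.4), a distance of √(0.3² + 1.4²) ≈ 1.4.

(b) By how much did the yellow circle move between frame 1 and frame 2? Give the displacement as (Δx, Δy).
(0.5, 2.3)

The yellow circle was at (6.2, 2.4) in frame 1 and (6.7, 4.7) in frame 2.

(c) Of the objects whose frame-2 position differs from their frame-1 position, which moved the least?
the green cross

(moved 0.6)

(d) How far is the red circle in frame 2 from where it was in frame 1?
4.2

The red circle moved from (5.1, 5.1) to (1.0, 5.9), a distance of √(4.1² + 0.8²) ≈ 4.2.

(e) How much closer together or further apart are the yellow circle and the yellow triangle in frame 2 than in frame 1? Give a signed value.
-5.4

Distance in frame 1: 7.2. Distance in frame 2: 1.8.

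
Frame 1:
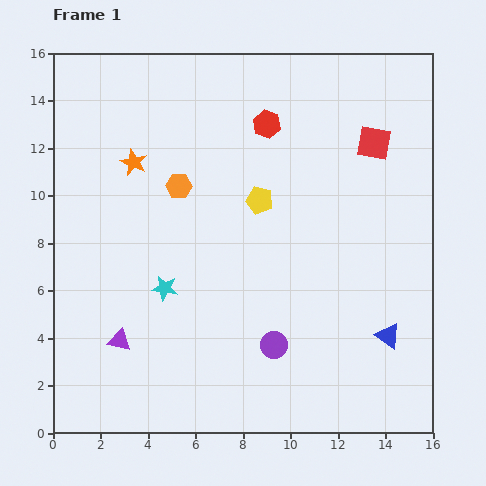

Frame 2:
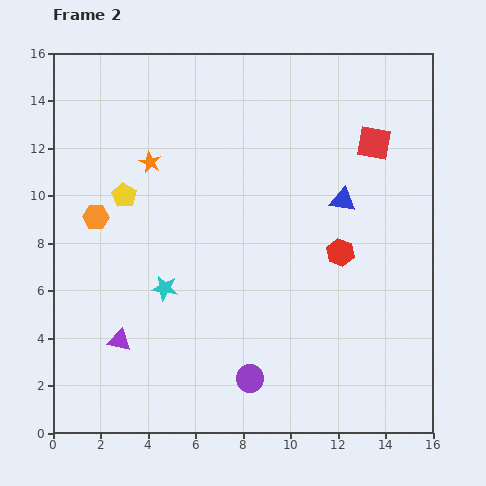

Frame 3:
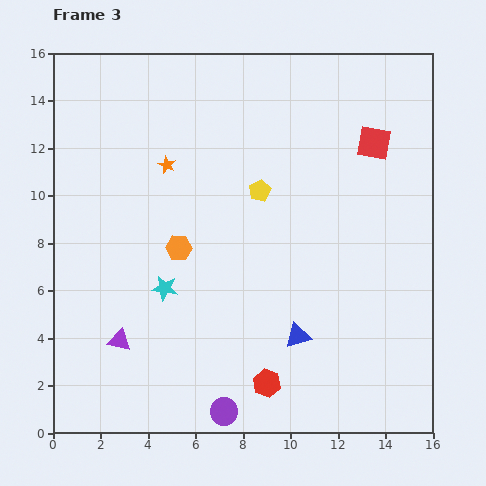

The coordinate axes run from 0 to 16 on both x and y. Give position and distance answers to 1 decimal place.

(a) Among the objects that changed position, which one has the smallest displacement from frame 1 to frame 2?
the orange star

(moved 0.7)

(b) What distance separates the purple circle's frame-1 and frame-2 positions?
1.7

The purple circle moved from (9.3, 3.7) to (8.3, 2.3), a distance of √(1.0² + 1.4²) ≈ 1.7.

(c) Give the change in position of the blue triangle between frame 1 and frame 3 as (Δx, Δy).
(-3.8, 0.0)

The blue triangle was at (14.1, 4.1) in frame 1 and (10.3, 4.1) in frame 3.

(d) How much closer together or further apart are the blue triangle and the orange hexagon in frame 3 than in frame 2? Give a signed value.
-4.2

Distance in frame 2: 10.4. Distance in frame 3: 6.2.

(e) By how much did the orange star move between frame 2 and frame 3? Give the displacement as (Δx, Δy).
(0.7, -0.1)

The orange star was at (4.1, 11.4) in frame 2 and (4.8, 11.3) in frame 3.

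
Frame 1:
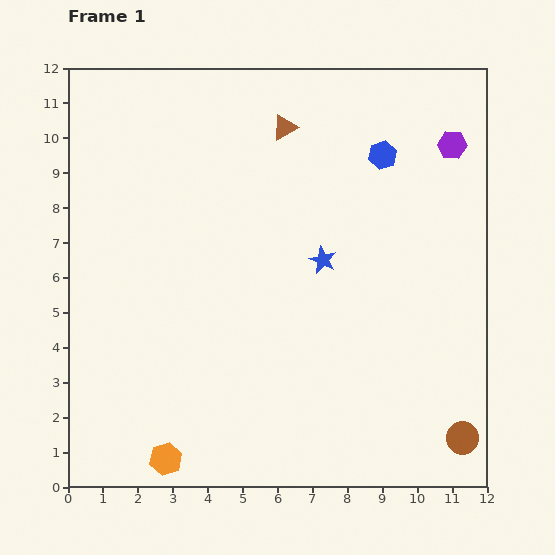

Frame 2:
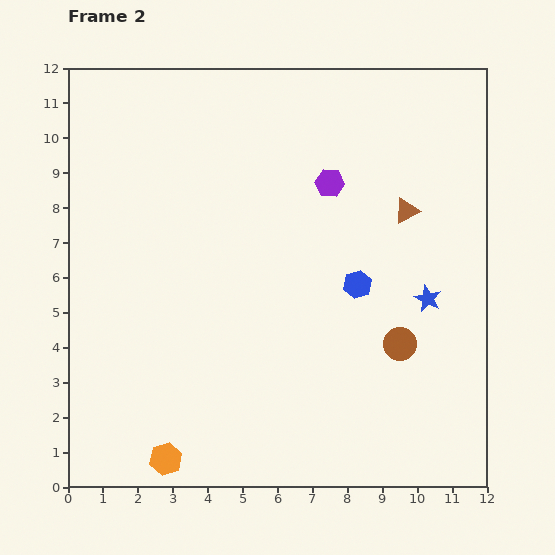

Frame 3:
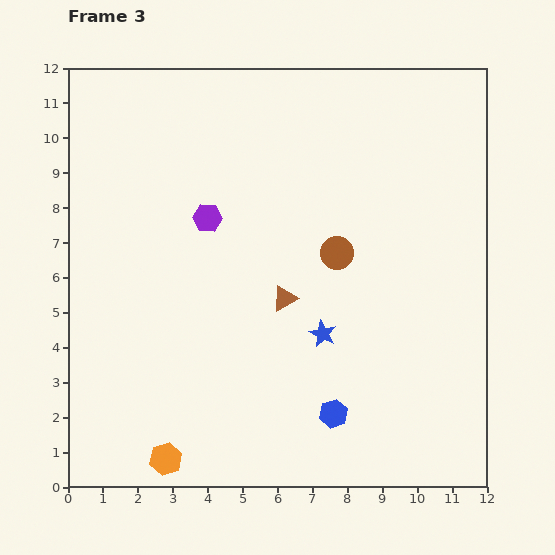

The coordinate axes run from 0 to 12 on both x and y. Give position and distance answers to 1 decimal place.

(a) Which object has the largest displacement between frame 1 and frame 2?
the brown triangle

(moved 4.2; next 3.8)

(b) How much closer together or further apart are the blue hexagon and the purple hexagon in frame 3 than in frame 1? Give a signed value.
+4.7

Distance in frame 1: 2.0. Distance in frame 3: 6.7.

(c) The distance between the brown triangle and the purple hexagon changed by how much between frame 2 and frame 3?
+0.9

Distance in frame 2: 2.3. Distance in frame 3: 3.2.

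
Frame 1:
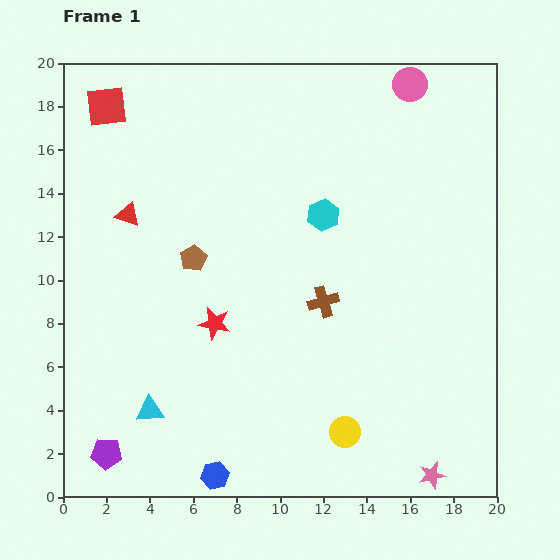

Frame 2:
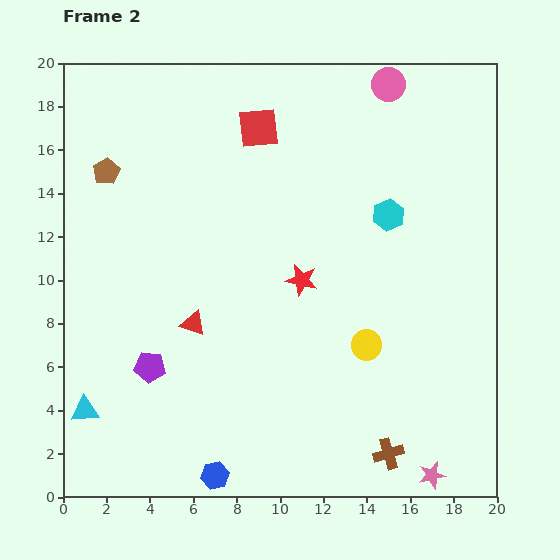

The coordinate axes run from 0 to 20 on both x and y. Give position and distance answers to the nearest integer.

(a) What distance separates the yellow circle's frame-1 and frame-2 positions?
4

The yellow circle moved from (13, 3) to (14, 7), a distance of √(1² + 4²) ≈ 4.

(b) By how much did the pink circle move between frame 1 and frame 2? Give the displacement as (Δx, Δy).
(-1, 0)

The pink circle was at (16, 19) in frame 1 and (15, 19) in frame 2.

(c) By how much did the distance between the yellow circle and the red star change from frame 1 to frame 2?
-4

Distance in frame 1: 8. Distance in frame 2: 4.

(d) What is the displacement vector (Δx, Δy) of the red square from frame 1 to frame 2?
(7, -1)

The red square was at (2, 18) in frame 1 and (9, 17) in frame 2.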